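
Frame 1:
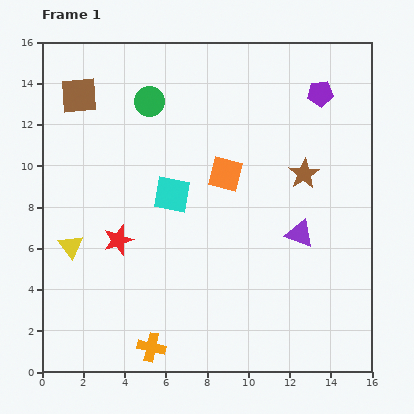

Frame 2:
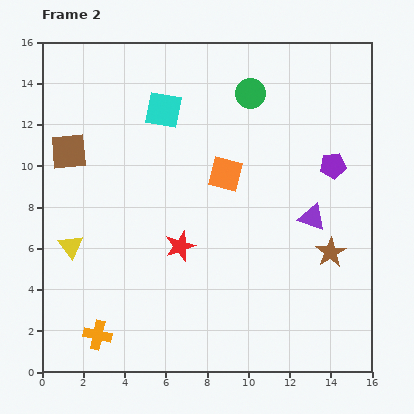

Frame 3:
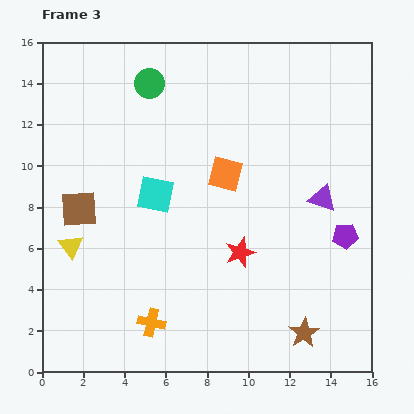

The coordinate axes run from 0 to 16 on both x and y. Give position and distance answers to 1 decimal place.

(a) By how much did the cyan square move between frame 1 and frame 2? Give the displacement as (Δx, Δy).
(-0.4, 4.1)

The cyan square was at (6.3, 8.6) in frame 1 and (5.9, 12.7) in frame 2.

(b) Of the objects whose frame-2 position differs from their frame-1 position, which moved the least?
the purple triangle

(moved 1.0)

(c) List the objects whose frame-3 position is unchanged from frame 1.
the orange square, the yellow triangle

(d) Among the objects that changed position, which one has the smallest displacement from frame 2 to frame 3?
the purple triangle

(moved 1.0)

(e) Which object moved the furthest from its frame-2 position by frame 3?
the green circle

(moved 4.9; next 4.1)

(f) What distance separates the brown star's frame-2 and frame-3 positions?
4.1

The brown star moved from (14.0, 5.8) to (12.7, 1.9), a distance of √(1.3² + 3.9²) ≈ 4.1.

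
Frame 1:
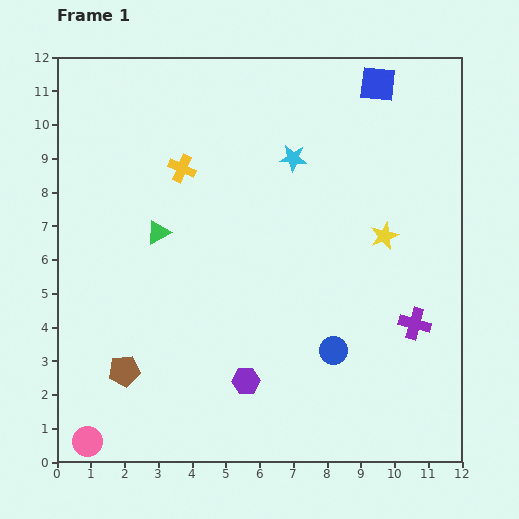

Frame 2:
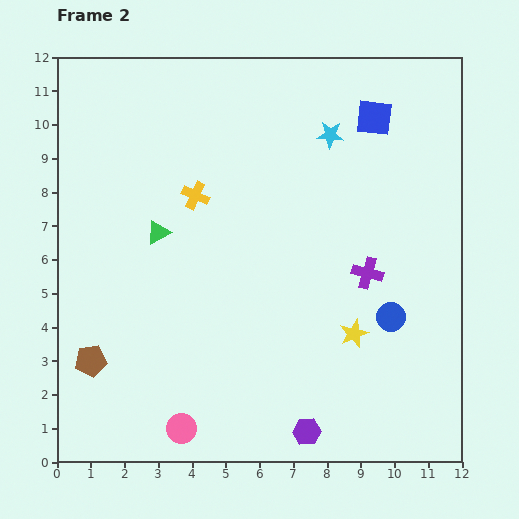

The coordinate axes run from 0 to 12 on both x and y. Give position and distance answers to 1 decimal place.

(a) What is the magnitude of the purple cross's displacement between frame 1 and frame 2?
2.1

The purple cross moved from (10.6, 4.1) to (9.2, 5.6), a distance of √(1.4² + 1.5²) ≈ 2.1.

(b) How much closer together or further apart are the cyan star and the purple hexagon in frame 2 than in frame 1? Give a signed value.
+2.1

Distance in frame 1: 6.7. Distance in frame 2: 8.8.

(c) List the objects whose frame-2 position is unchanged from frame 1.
the green triangle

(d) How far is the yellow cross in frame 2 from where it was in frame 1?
0.9

The yellow cross moved from (3.7, 8.7) to (4.1, 7.9), a distance of √(0.4² + 0.8²) ≈ 0.9.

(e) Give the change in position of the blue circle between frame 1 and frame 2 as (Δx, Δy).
(1.7, 1.0)

The blue circle was at (8.2, 3.3) in frame 1 and (9.9, 4.3) in frame 2.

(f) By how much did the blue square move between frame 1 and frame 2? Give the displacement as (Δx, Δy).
(-0.1, -1.0)

The blue square was at (9.5, 11.2) in frame 1 and (9.4, 10.2) in frame 2.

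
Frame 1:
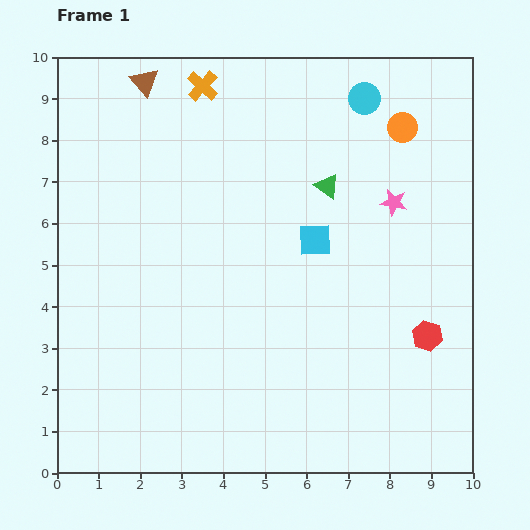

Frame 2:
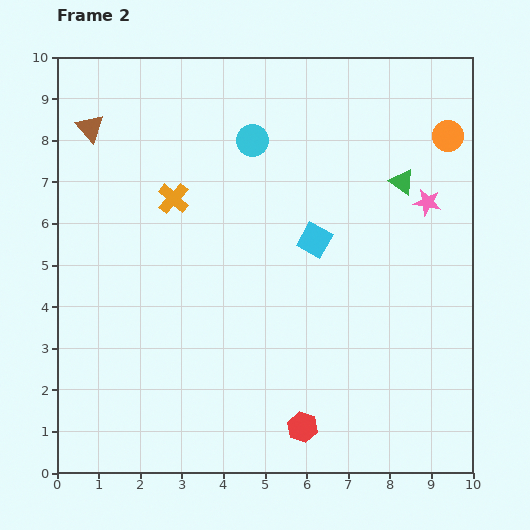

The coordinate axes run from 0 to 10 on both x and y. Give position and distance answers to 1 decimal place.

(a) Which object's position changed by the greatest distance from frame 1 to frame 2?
the red hexagon

(moved 3.7; next 2.9)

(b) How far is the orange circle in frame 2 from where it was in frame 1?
1.1

The orange circle moved from (8.3, 8.3) to (9.4, 8.1), a distance of √(1.1² + 0.2²) ≈ 1.1.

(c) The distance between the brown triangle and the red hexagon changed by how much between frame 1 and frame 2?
-0.3

Distance in frame 1: 9.1. Distance in frame 2: 8.8.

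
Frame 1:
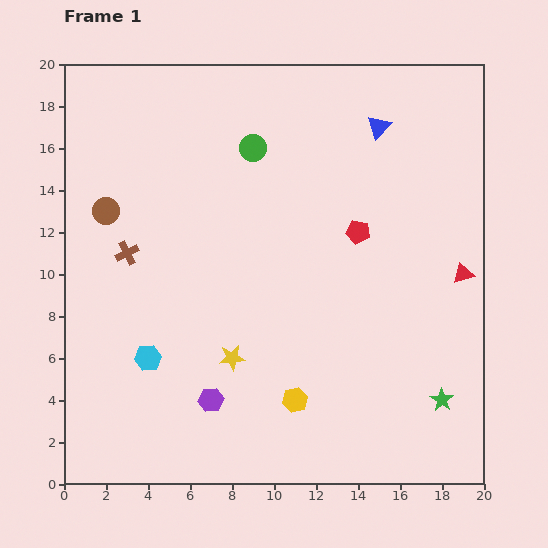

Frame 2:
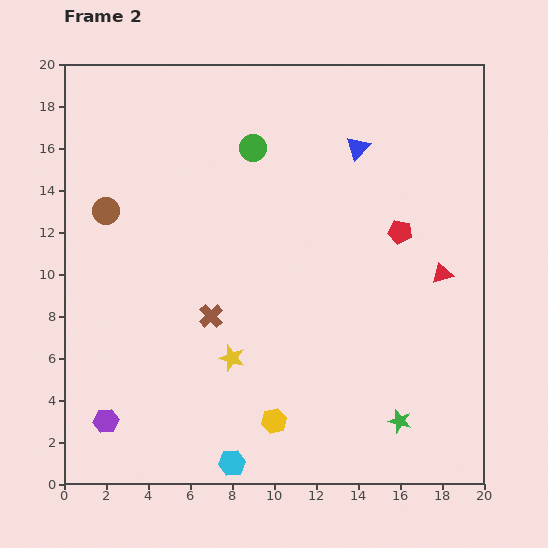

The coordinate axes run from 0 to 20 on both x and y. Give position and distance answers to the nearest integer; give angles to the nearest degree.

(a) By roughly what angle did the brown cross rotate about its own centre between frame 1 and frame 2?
18° counter-clockwise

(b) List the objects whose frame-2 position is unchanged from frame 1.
the yellow star, the brown circle, the green circle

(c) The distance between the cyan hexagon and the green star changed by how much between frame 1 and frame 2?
-6

Distance in frame 1: 14. Distance in frame 2: 8.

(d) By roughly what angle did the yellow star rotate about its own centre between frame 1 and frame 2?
23° clockwise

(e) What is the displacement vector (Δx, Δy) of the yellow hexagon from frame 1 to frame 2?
(-1, -1)

The yellow hexagon was at (11, 4) in frame 1 and (10, 3) in frame 2.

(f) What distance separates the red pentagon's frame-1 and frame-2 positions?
2

The red pentagon moved from (14, 12) to (16, 12), a distance of √(2² + 0²) ≈ 2.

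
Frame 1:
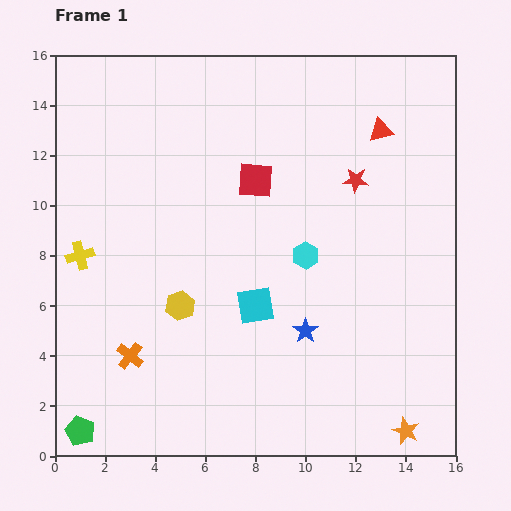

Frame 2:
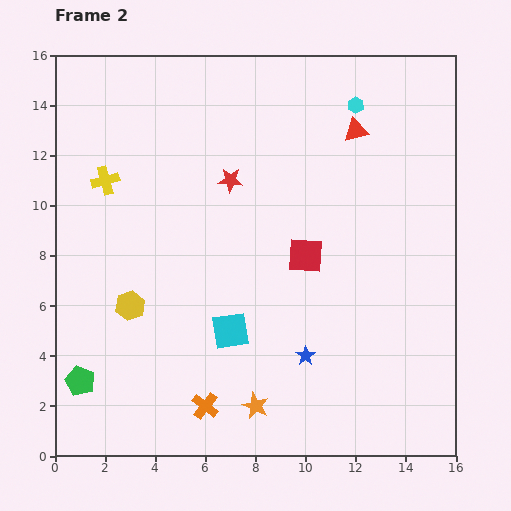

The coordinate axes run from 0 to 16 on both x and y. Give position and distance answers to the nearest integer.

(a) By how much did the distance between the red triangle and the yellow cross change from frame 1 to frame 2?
-3

Distance in frame 1: 13. Distance in frame 2: 10.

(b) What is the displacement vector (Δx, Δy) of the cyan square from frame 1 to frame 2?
(-1, -1)

The cyan square was at (8, 6) in frame 1 and (7, 5) in frame 2.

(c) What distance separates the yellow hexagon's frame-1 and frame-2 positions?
2

The yellow hexagon moved from (5, 6) to (3, 6), a distance of √(2² + 0²) ≈ 2.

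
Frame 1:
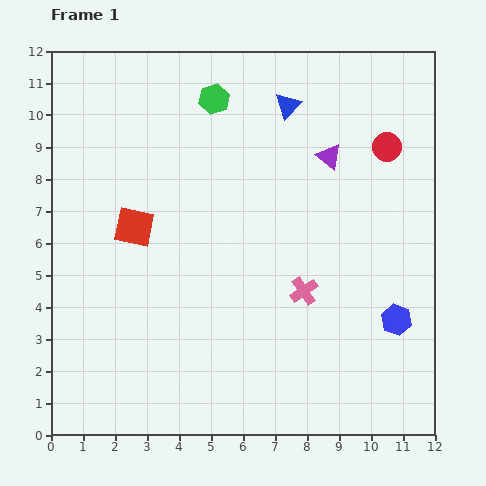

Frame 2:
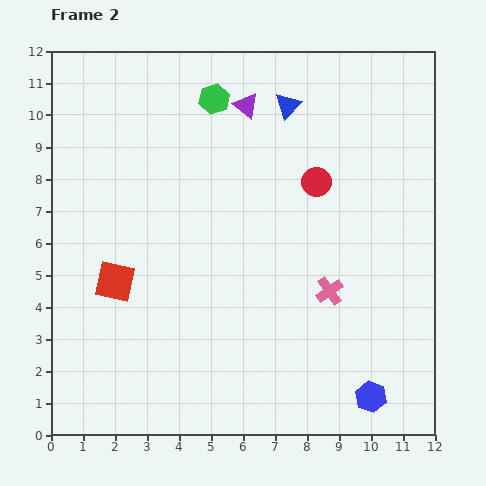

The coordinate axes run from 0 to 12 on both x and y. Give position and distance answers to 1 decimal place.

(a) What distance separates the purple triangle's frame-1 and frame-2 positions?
3.1

The purple triangle moved from (8.7, 8.7) to (6.1, 10.3), a distance of √(2.6² + 1.6²) ≈ 3.1.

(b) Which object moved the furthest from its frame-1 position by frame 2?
the purple triangle

(moved 3.1; next 2.5)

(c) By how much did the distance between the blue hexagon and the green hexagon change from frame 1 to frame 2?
+1.6

Distance in frame 1: 8.9. Distance in frame 2: 10.5.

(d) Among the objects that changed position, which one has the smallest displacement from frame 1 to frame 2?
the pink cross

(moved 0.8)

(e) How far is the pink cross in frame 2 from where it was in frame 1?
0.8

The pink cross moved from (7.9, 4.5) to (8.7, 4.5), a distance of √(0.8² + 0.0²) ≈ 0.8.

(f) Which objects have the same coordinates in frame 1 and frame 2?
the green hexagon, the blue triangle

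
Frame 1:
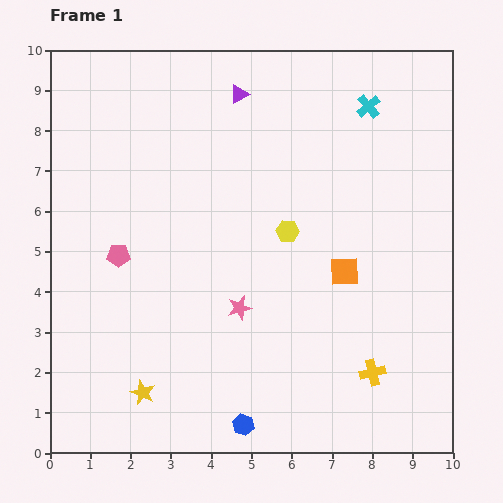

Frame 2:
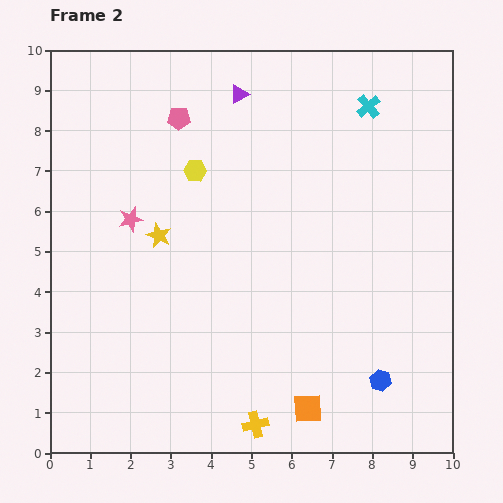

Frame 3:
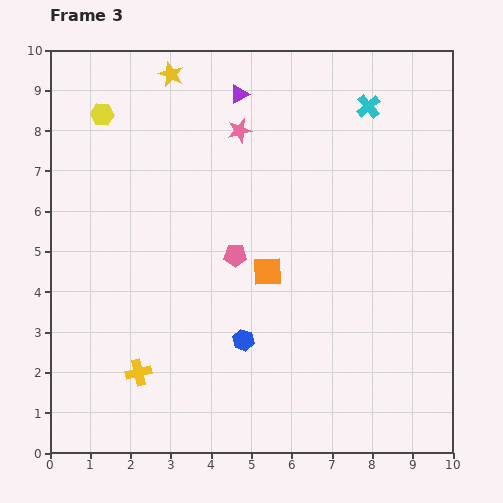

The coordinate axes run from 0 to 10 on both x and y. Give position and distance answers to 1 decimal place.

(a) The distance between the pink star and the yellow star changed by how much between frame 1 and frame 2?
-2.4

Distance in frame 1: 3.2. Distance in frame 2: 0.8.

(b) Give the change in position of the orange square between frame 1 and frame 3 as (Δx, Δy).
(-1.9, 0.0)

The orange square was at (7.3, 4.5) in frame 1 and (5.4, 4.5) in frame 3.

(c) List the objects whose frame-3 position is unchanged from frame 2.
the cyan cross, the purple triangle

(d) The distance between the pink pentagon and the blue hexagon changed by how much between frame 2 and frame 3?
-6.1

Distance in frame 2: 8.2. Distance in frame 3: 2.1.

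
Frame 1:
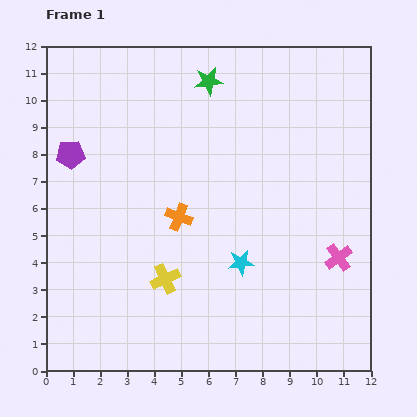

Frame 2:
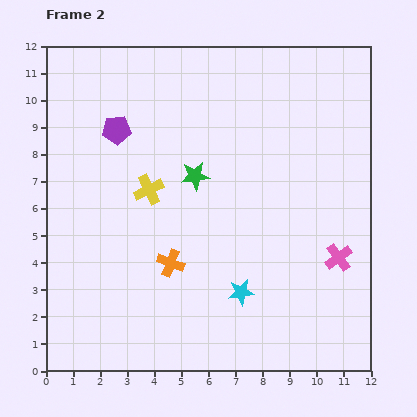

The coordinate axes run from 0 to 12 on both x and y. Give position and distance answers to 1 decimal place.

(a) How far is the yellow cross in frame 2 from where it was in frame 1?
3.4

The yellow cross moved from (4.4, 3.4) to (3.8, 6.7), a distance of √(0.6² + 3.3²) ≈ 3.4.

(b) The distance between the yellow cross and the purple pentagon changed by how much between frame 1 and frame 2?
-3.3

Distance in frame 1: 5.8. Distance in frame 2: 2.5.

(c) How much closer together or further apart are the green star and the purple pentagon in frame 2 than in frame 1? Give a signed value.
-2.4

Distance in frame 1: 5.8. Distance in frame 2: 3.4.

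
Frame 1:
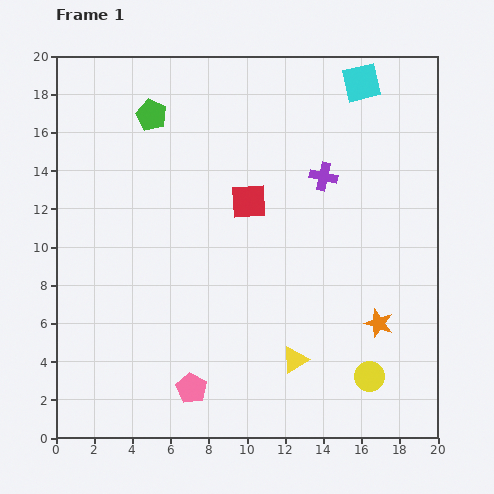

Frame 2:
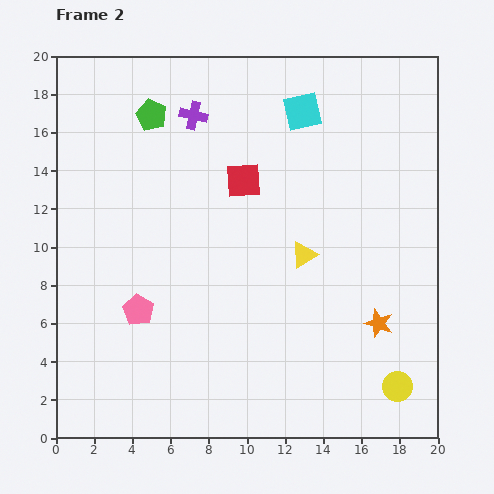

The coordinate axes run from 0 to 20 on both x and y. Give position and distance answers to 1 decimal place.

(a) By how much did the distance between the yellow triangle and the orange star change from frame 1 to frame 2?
+0.5

Distance in frame 1: 4.8. Distance in frame 2: 5.3.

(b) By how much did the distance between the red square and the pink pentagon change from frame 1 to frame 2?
-1.5

Distance in frame 1: 10.2. Distance in frame 2: 8.7.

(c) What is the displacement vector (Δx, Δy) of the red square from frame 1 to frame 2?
(-0.3, 1.1)

The red square was at (10.1, 12.4) in frame 1 and (9.8, 13.5) in frame 2.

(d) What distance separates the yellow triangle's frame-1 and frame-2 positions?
5.5

The yellow triangle moved from (12.5, 4.1) to (13.0, 9.6), a distance of √(0.5² + 5.5²) ≈ 5.5.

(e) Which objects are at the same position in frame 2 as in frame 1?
the green pentagon, the orange star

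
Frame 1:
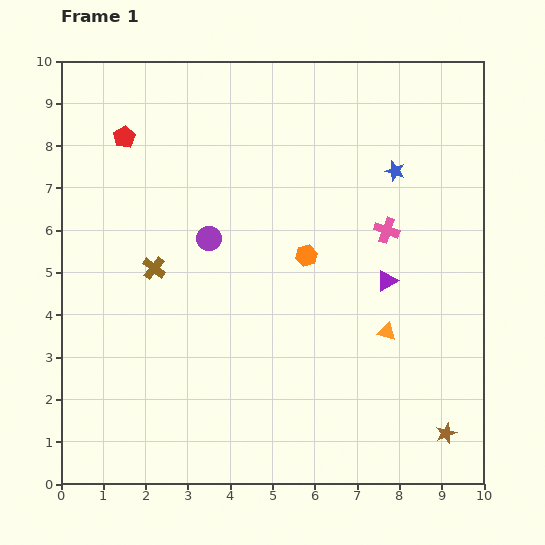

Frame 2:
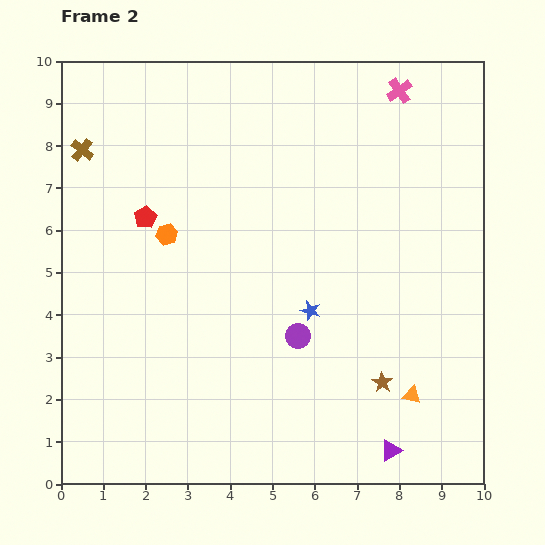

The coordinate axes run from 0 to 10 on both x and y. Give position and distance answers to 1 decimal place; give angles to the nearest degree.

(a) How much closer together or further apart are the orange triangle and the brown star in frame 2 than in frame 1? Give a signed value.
-2.0

Distance in frame 1: 2.8. Distance in frame 2: 0.8.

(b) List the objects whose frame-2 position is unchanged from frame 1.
none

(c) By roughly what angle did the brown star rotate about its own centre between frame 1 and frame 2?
18° counter-clockwise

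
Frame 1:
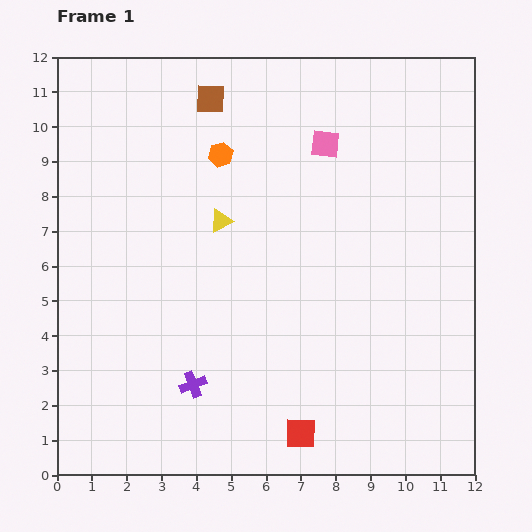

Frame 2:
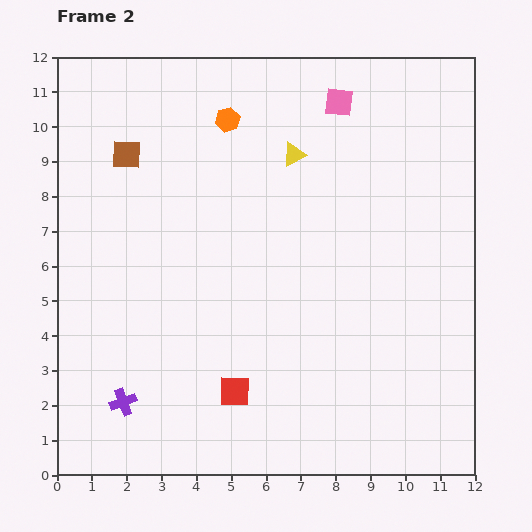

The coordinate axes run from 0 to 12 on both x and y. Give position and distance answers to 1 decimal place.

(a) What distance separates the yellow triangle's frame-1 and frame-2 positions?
2.8

The yellow triangle moved from (4.7, 7.3) to (6.8, 9.2), a distance of √(2.1² + 1.9²) ≈ 2.8.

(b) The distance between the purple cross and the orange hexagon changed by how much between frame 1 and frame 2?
+2.0

Distance in frame 1: 6.6. Distance in frame 2: 8.6.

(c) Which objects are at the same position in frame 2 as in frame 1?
none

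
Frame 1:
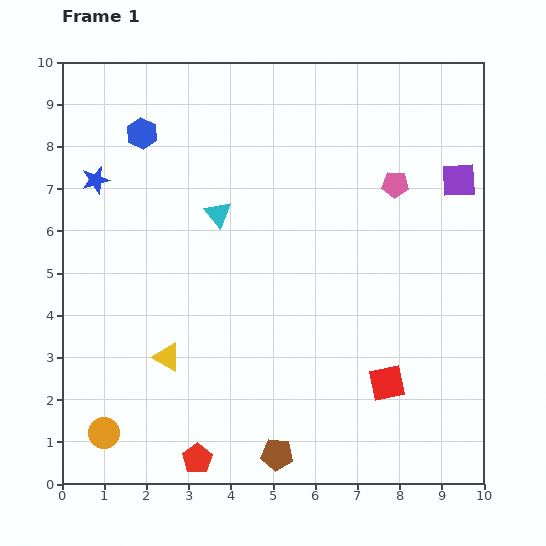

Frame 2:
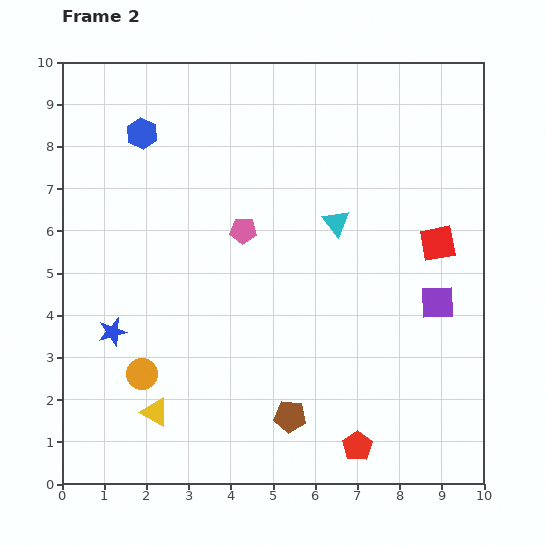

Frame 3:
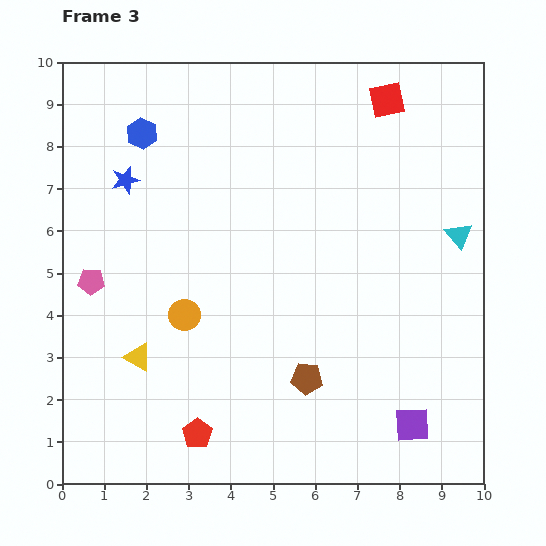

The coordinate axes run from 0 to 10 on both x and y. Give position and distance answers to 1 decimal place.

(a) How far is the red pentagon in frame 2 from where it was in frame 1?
3.8

The red pentagon moved from (3.2, 0.6) to (7.0, 0.9), a distance of √(3.8² + 0.3²) ≈ 3.8.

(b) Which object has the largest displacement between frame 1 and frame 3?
the pink pentagon

(moved 7.6; next 6.7)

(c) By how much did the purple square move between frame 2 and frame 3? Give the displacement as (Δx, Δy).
(-0.6, -2.9)

The purple square was at (8.9, 4.3) in frame 2 and (8.3, 1.4) in frame 3.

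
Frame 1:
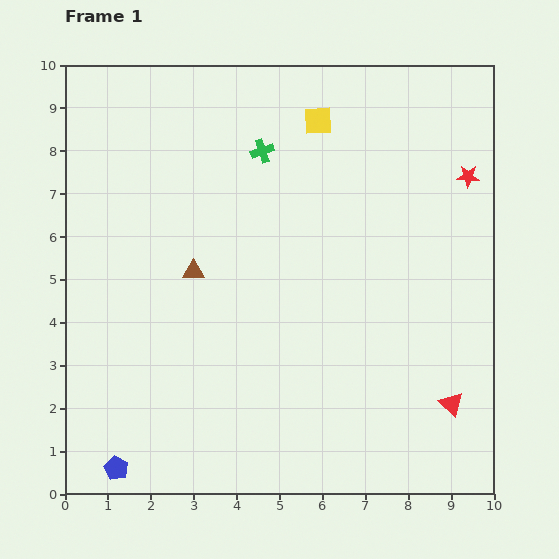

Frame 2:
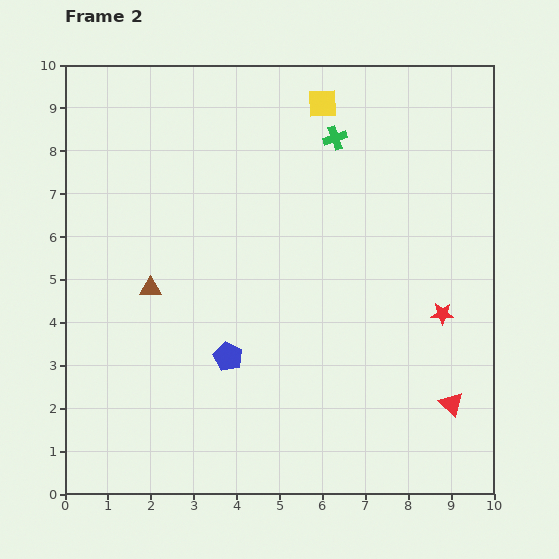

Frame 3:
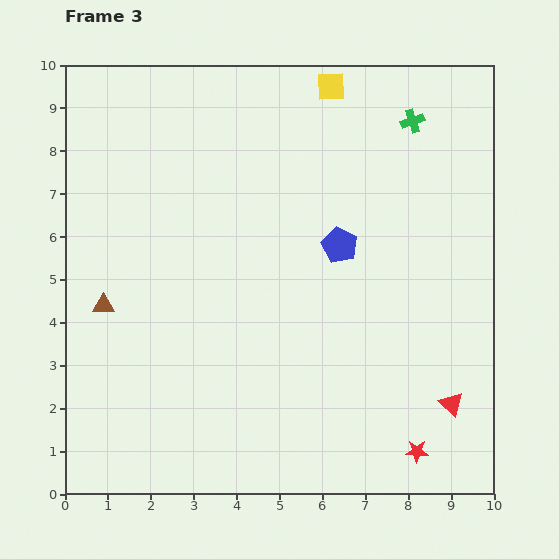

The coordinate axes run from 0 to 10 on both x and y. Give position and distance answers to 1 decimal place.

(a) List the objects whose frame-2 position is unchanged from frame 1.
the red triangle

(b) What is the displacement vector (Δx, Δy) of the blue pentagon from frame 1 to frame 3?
(5.2, 5.2)

The blue pentagon was at (1.2, 0.6) in frame 1 and (6.4, 5.8) in frame 3.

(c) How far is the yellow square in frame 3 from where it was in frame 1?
0.9

The yellow square moved from (5.9, 8.7) to (6.2, 9.5), a distance of √(0.3² + 0.8²) ≈ 0.9.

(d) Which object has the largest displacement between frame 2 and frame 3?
the blue pentagon

(moved 3.7; next 3.3)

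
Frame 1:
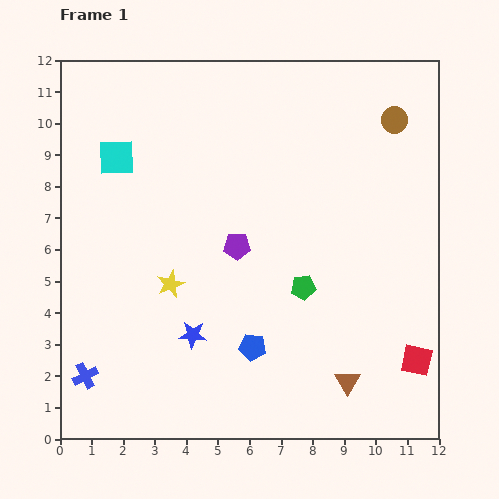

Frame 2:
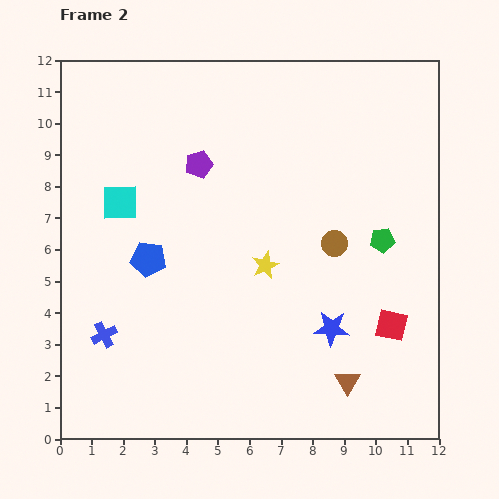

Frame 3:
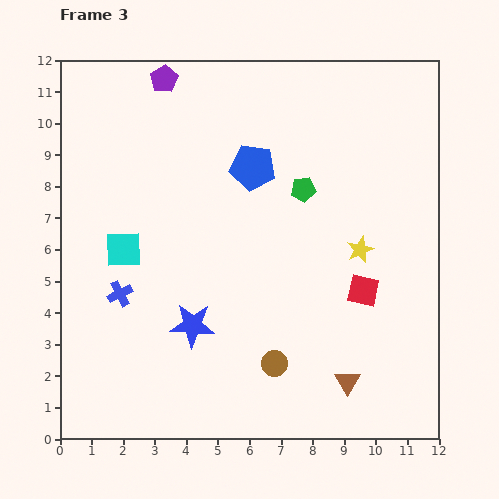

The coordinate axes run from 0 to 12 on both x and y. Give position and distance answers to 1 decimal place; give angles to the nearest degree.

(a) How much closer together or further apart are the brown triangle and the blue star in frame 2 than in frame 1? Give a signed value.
-3.3

Distance in frame 1: 5.1. Distance in frame 2: 1.8.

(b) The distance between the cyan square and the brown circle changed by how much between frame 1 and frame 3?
-2.9

Distance in frame 1: 8.9. Distance in frame 3: 6.0.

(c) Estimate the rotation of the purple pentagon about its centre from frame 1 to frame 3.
30° counter-clockwise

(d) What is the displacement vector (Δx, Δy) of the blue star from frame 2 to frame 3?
(-4.4, 0.1)

The blue star was at (8.6, 3.5) in frame 2 and (4.2, 3.6) in frame 3.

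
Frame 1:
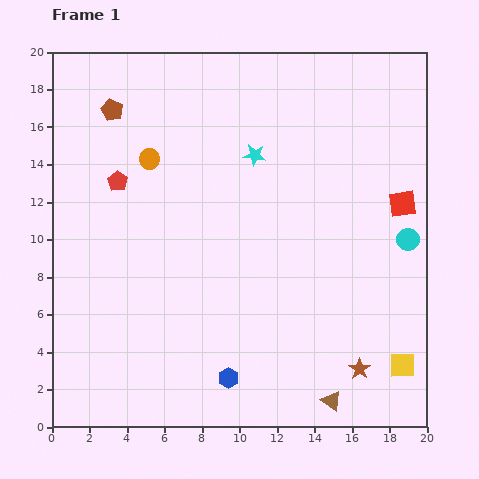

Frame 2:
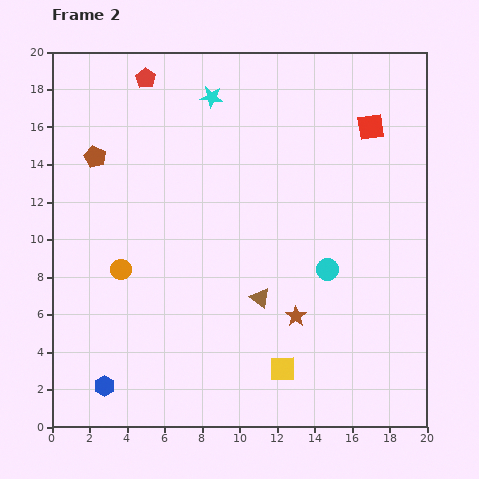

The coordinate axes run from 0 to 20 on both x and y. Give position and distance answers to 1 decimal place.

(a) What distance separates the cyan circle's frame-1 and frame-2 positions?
4.6

The cyan circle moved from (19.0, 10.0) to (14.7, 8.4), a distance of √(4.3² + 1.6²) ≈ 4.6.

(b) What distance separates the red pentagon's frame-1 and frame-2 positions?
5.7

The red pentagon moved from (3.5, 13.1) to (5.0, 18.6), a distance of √(1.5² + 5.5²) ≈ 5.7.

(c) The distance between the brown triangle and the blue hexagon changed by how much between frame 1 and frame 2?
+3.9

Distance in frame 1: 5.6. Distance in frame 2: 9.5.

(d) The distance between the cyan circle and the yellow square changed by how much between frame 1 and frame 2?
-0.9

Distance in frame 1: 6.7. Distance in frame 2: 5.8.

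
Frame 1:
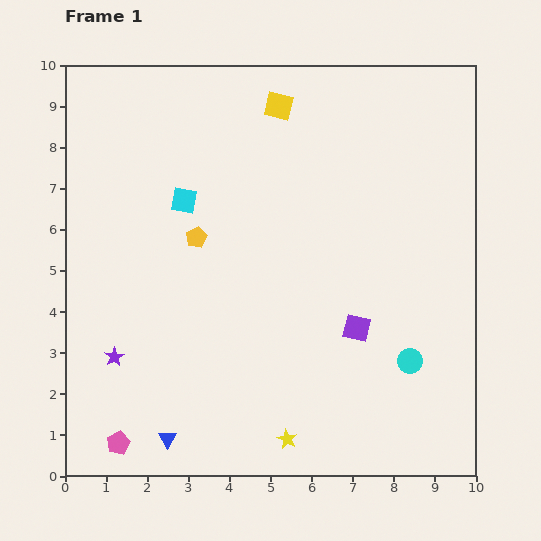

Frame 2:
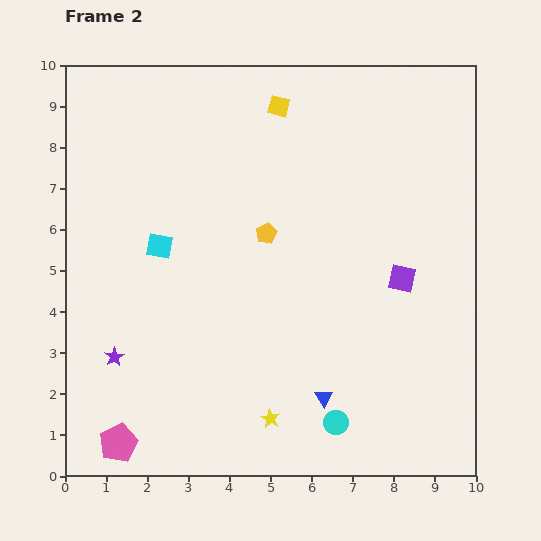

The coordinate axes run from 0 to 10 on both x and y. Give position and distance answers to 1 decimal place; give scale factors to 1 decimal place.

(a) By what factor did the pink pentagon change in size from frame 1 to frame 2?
1.6×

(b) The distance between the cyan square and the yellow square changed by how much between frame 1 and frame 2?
+1.2

Distance in frame 1: 3.3. Distance in frame 2: 4.5.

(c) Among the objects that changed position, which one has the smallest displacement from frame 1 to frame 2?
the yellow star

(moved 0.6)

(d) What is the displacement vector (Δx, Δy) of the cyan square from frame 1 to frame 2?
(-0.6, -1.1)

The cyan square was at (2.9, 6.7) in frame 1 and (2.3, 5.6) in frame 2.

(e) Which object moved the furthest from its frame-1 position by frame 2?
the blue triangle

(moved 3.9; next 2.3)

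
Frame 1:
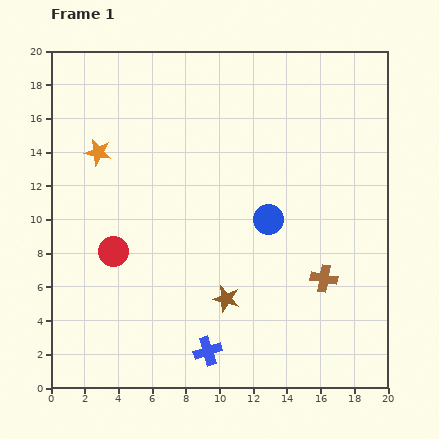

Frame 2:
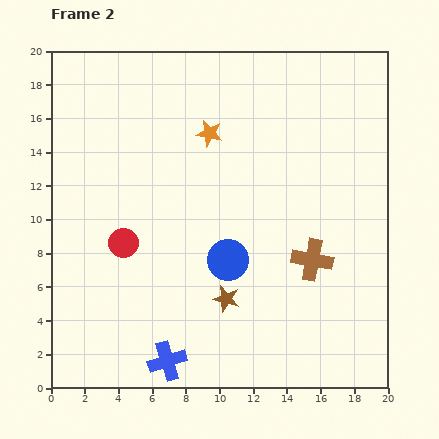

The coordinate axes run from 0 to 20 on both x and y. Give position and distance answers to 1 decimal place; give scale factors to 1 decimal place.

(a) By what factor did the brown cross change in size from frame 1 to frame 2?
1.5×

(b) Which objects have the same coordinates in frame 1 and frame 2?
the brown star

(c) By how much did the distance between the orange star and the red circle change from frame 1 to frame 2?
+2.3

Distance in frame 1: 6.0. Distance in frame 2: 8.3.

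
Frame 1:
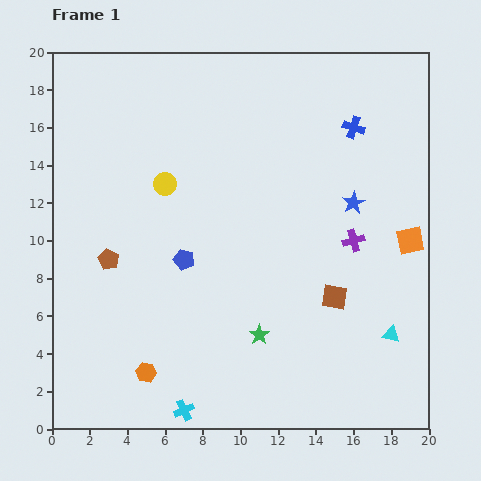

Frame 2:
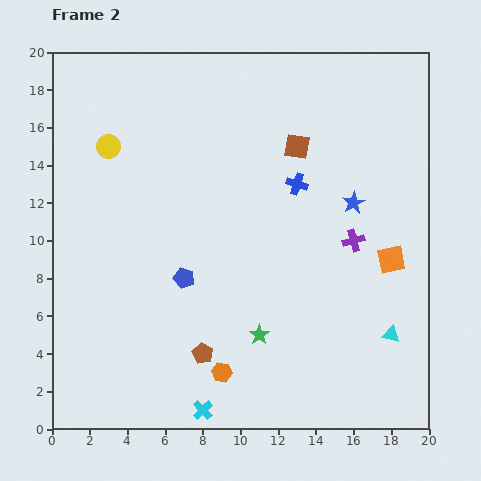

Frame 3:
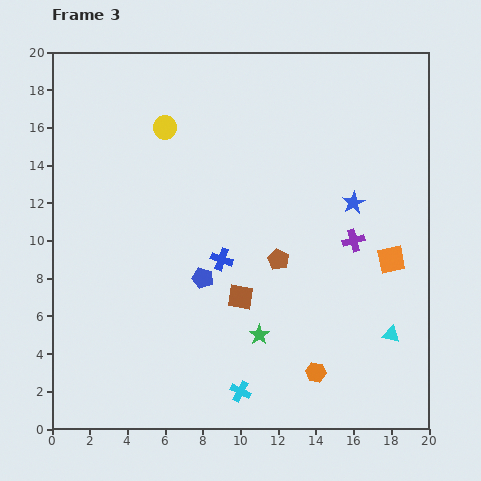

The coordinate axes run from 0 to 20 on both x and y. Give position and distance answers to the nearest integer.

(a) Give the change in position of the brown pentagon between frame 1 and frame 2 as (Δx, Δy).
(5, -5)

The brown pentagon was at (3, 9) in frame 1 and (8, 4) in frame 2.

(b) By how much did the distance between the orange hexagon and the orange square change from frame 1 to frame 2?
-5

Distance in frame 1: 16. Distance in frame 2: 11.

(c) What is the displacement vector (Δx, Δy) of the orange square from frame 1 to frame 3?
(-1, -1)

The orange square was at (19, 10) in frame 1 and (18, 9) in frame 3.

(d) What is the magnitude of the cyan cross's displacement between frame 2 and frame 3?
2

The cyan cross moved from (8, 1) to (10, 2), a distance of √(2² + 1²) ≈ 2.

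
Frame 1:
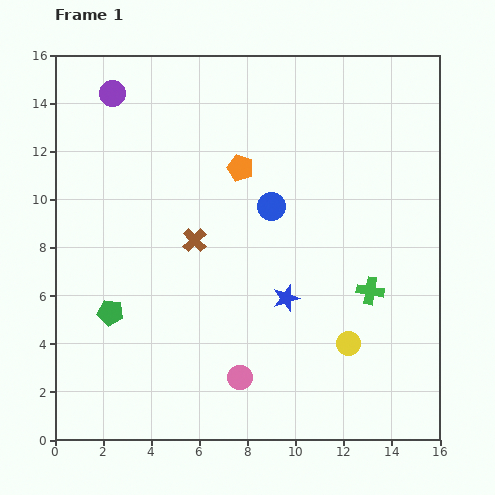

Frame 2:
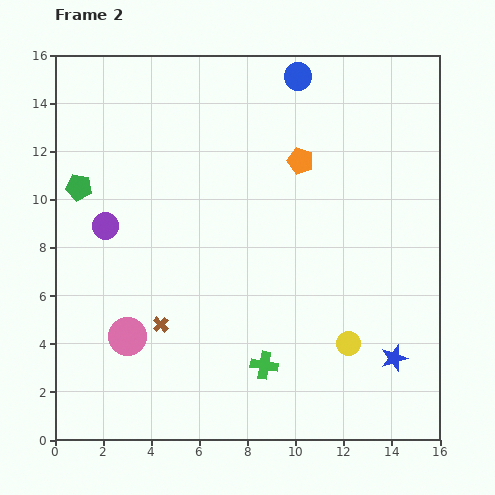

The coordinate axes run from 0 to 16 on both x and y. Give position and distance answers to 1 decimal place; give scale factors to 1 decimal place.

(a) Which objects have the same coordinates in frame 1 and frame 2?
the yellow circle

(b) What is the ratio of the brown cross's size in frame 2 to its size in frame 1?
0.7×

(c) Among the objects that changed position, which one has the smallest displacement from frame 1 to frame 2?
the orange pentagon

(moved 2.5)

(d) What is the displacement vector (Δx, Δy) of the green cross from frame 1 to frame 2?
(-4.4, -3.1)

The green cross was at (13.1, 6.2) in frame 1 and (8.7, 3.1) in frame 2.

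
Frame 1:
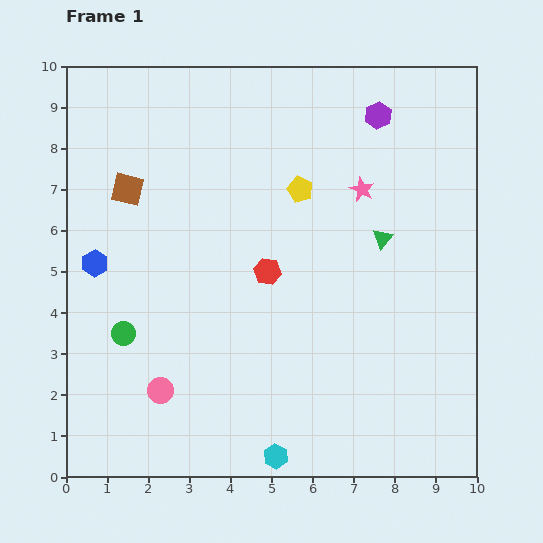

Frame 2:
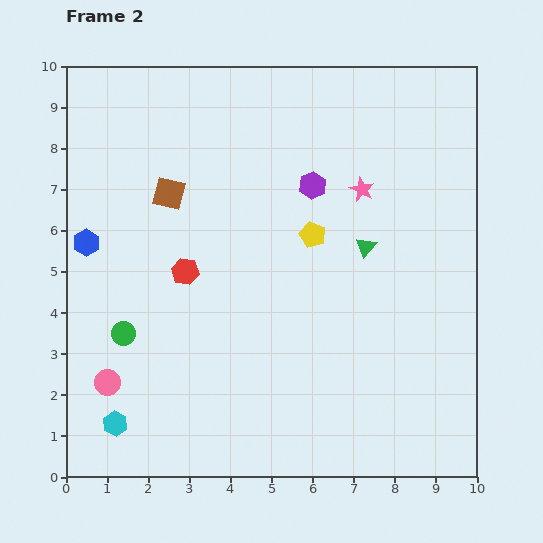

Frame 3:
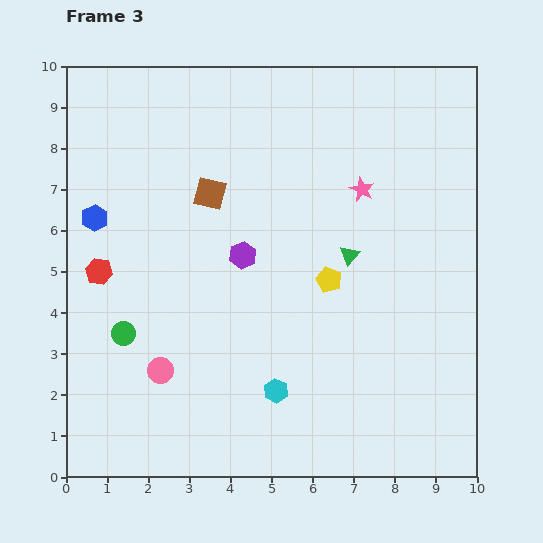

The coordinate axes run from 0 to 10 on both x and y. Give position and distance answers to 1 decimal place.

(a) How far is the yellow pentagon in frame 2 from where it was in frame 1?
1.1

The yellow pentagon moved from (5.7, 7.0) to (6.0, 5.9), a distance of √(0.3² + 1.1²) ≈ 1.1.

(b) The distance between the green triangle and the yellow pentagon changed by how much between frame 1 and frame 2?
-1.0

Distance in frame 1: 2.3. Distance in frame 2: 1.3.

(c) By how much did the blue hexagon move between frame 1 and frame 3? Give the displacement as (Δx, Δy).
(0.0, 1.1)

The blue hexagon was at (0.7, 5.2) in frame 1 and (0.7, 6.3) in frame 3.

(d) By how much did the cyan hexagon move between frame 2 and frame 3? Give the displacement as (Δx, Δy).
(3.9, 0.8)

The cyan hexagon was at (1.2, 1.3) in frame 2 and (5.1, 2.1) in frame 3.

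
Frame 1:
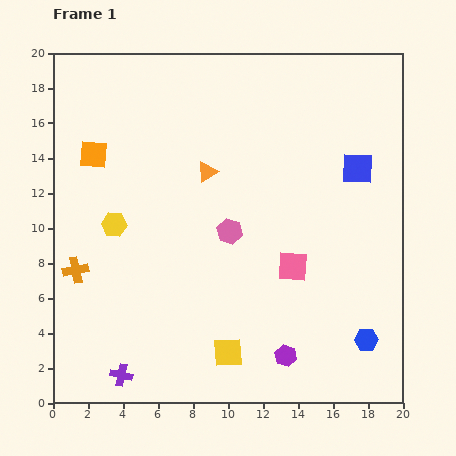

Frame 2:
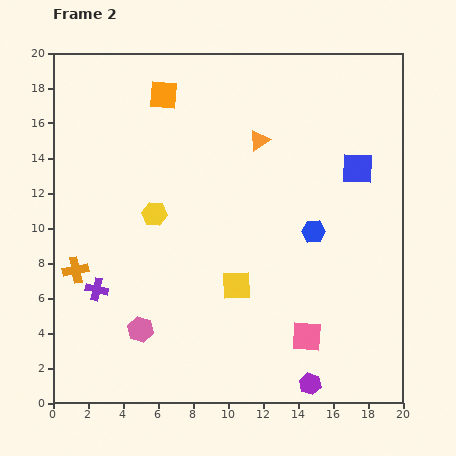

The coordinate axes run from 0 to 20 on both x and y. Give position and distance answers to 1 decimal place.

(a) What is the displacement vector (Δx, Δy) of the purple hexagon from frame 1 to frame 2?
(1.4, -1.6)

The purple hexagon was at (13.3, 2.7) in frame 1 and (14.7, 1.1) in frame 2.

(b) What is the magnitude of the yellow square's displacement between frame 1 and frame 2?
3.8

The yellow square moved from (10.0, 2.9) to (10.5, 6.7), a distance of √(0.5² + 3.8²) ≈ 3.8.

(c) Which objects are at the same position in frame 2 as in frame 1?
the orange cross, the blue square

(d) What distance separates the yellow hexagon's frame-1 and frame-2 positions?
2.4

The yellow hexagon moved from (3.5, 10.2) to (5.8, 10.8), a distance of √(2.3² + 0.6²) ≈ 2.4.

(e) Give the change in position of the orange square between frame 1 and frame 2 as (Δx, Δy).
(4.0, 3.4)

The orange square was at (2.3, 14.2) in frame 1 and (6.3, 17.6) in frame 2.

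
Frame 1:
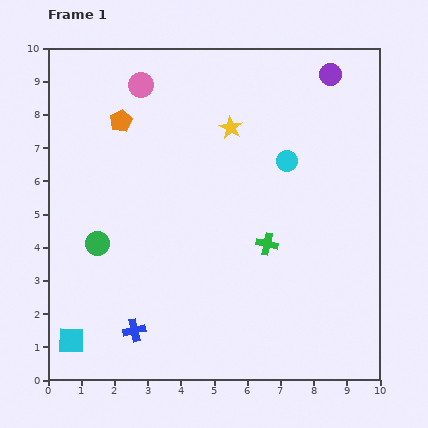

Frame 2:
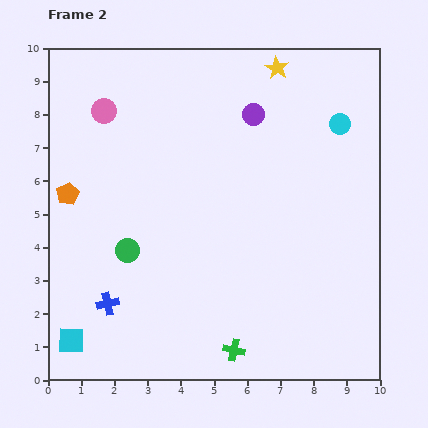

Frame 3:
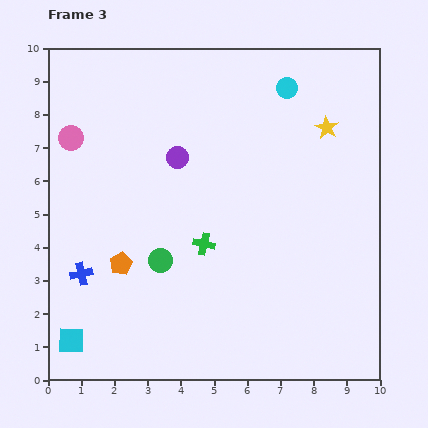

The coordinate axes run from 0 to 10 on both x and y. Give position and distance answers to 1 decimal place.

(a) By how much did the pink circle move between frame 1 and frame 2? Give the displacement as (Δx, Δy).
(-1.1, -0.8)

The pink circle was at (2.8, 8.9) in frame 1 and (1.7, 8.1) in frame 2.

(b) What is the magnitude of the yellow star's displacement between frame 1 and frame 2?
2.3

The yellow star moved from (5.5, 7.6) to (6.9, 9.4), a distance of √(1.4² + 1.8²) ≈ 2.3.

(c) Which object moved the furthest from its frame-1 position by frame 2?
the green cross

(moved 3.4; next 2.7)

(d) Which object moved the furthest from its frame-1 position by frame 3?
the purple circle

(moved 5.2; next 4.3)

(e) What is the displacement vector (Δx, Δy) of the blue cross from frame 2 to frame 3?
(-0.8, 0.9)

The blue cross was at (1.8, 2.3) in frame 2 and (1.0, 3.2) in frame 3.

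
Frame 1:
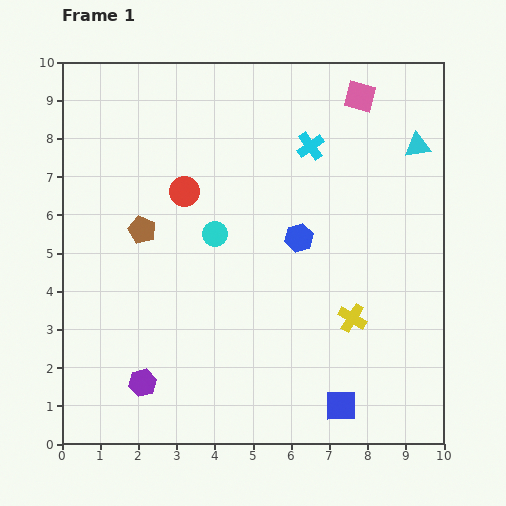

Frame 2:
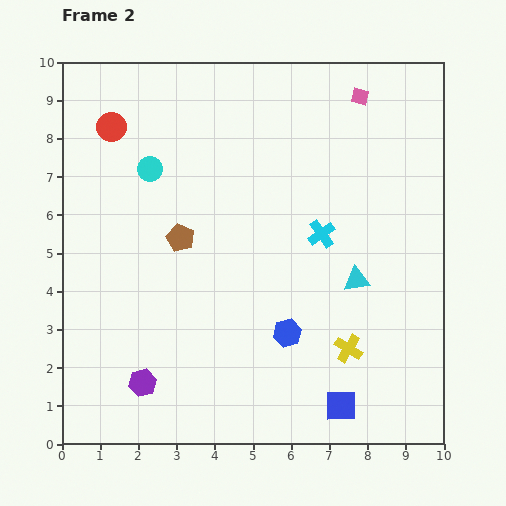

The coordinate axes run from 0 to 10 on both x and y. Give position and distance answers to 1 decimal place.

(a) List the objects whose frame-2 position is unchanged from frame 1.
the purple hexagon, the pink square, the blue square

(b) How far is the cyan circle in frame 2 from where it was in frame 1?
2.4

The cyan circle moved from (4.0, 5.5) to (2.3, 7.2), a distance of √(1.7² + 1.7²) ≈ 2.4.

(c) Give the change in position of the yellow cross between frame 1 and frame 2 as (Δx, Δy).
(-0.1, -0.8)

The yellow cross was at (7.6, 3.3) in frame 1 and (7.5, 2.5) in frame 2.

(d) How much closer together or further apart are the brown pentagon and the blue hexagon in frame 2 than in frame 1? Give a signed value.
-0.3

Distance in frame 1: 4.1. Distance in frame 2: 3.8.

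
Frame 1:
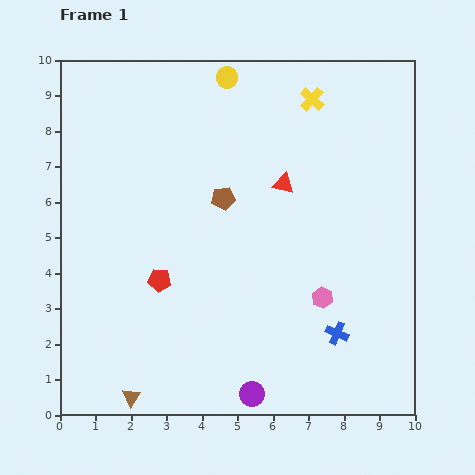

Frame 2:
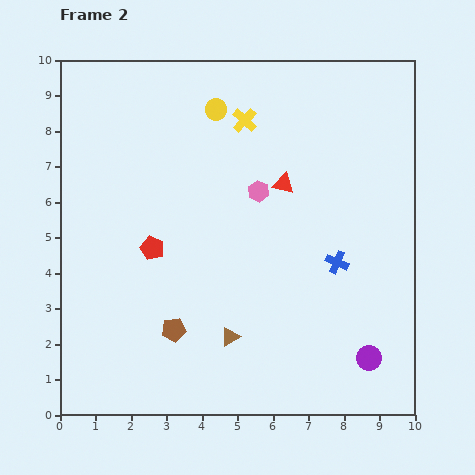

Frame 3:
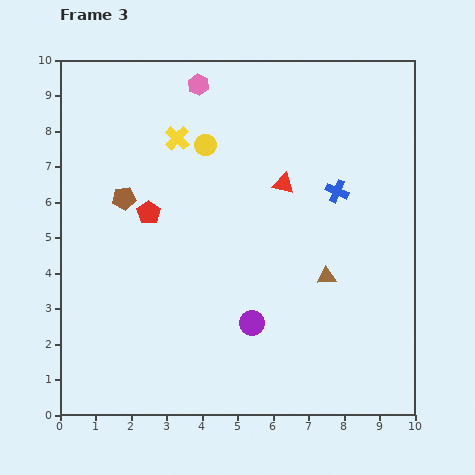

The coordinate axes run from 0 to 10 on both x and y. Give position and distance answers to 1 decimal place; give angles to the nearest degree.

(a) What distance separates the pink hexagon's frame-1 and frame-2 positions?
3.5

The pink hexagon moved from (7.4, 3.3) to (5.6, 6.3), a distance of √(1.8² + 3.0²) ≈ 3.5.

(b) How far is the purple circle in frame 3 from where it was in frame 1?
2.0

The purple circle moved from (5.4, 0.6) to (5.4, 2.6), a distance of √(0.0² + 2.0²) ≈ 2.0.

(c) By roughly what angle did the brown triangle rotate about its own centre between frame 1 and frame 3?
49° clockwise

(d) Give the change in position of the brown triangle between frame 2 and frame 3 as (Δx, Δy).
(2.7, 1.7)

The brown triangle was at (4.8, 2.2) in frame 2 and (7.5, 3.9) in frame 3.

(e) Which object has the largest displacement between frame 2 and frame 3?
the brown pentagon

(moved 4.0; next 3.4)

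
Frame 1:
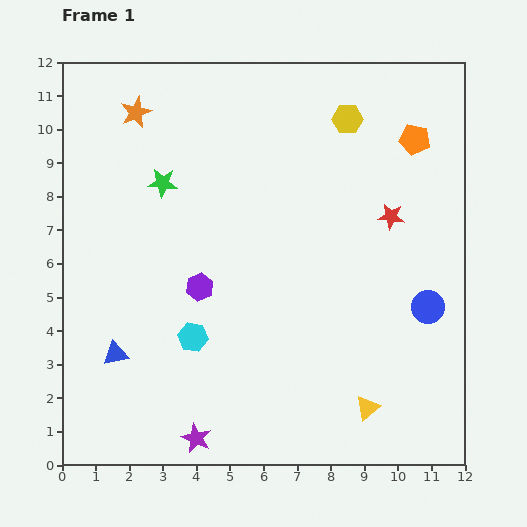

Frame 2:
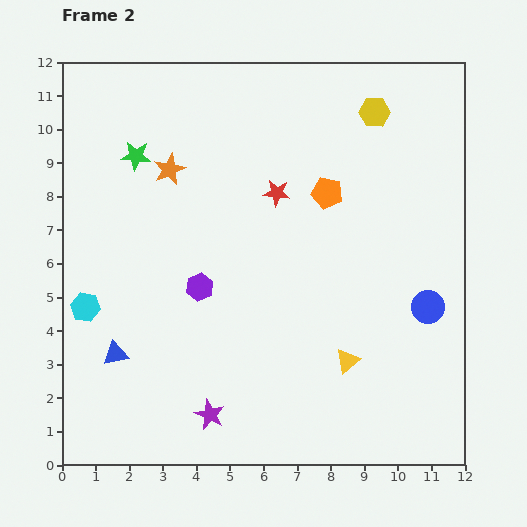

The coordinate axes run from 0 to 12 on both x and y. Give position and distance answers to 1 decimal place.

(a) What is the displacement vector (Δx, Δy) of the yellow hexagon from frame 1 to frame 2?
(0.8, 0.2)

The yellow hexagon was at (8.5, 10.3) in frame 1 and (9.3, 10.5) in frame 2.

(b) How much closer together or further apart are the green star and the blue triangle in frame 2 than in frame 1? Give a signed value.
+0.6

Distance in frame 1: 5.3. Distance in frame 2: 5.9.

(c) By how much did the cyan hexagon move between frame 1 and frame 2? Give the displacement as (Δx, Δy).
(-3.2, 0.9)

The cyan hexagon was at (3.9, 3.8) in frame 1 and (0.7, 4.7) in frame 2.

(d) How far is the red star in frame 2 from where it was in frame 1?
3.5

The red star moved from (9.8, 7.4) to (6.4, 8.1), a distance of √(3.4² + 0.7²) ≈ 3.5.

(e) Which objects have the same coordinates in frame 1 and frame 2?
the blue triangle, the blue circle, the purple hexagon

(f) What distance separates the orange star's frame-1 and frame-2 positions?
2.0

The orange star moved from (2.2, 10.5) to (3.2, 8.8), a distance of √(1.0² + 1.7²) ≈ 2.0.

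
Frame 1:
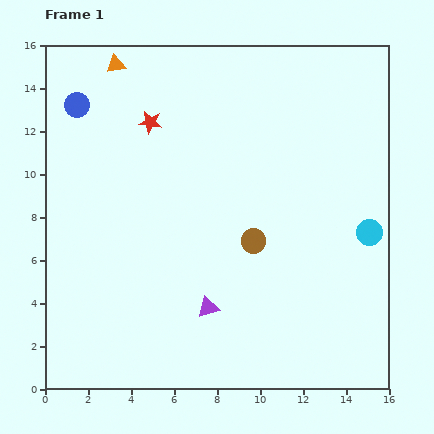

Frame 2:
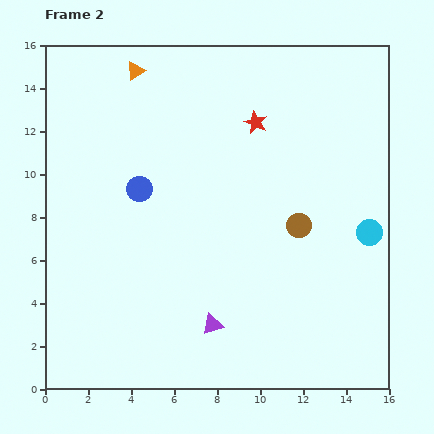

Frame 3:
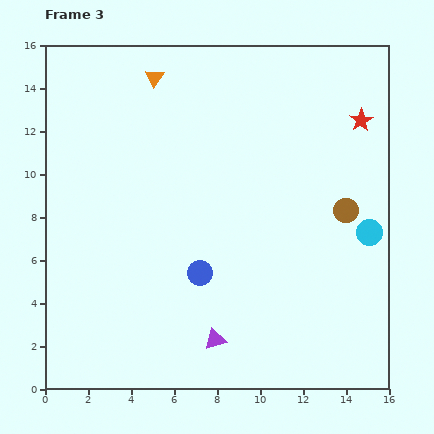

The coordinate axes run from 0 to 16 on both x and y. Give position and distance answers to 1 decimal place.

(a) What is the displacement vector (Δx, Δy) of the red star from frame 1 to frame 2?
(4.9, 0.0)

The red star was at (4.9, 12.4) in frame 1 and (9.8, 12.4) in frame 2.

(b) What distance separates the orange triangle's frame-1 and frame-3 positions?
1.9

The orange triangle moved from (3.3, 15.1) to (5.1, 14.5), a distance of √(1.8² + 0.6²) ≈ 1.9.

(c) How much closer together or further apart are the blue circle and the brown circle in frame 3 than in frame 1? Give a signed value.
-2.9

Distance in frame 1: 10.3. Distance in frame 3: 7.4.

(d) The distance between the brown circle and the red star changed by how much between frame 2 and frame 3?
-0.9

Distance in frame 2: 5.2. Distance in frame 3: 4.3.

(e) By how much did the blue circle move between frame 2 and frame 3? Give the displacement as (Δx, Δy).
(2.8, -3.9)

The blue circle was at (4.4, 9.3) in frame 2 and (7.2, 5.4) in frame 3.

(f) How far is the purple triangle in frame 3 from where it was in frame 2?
0.7

The purple triangle moved from (7.8, 3.0) to (7.9, 2.3), a distance of √(0.1² + 0.7²) ≈ 0.7.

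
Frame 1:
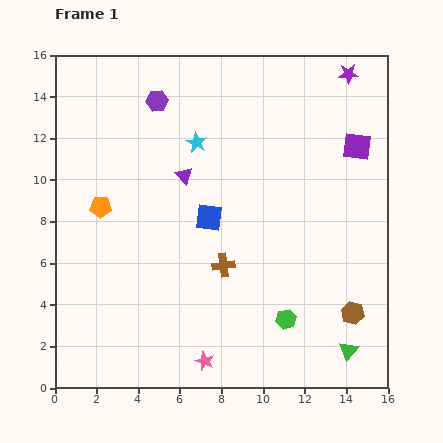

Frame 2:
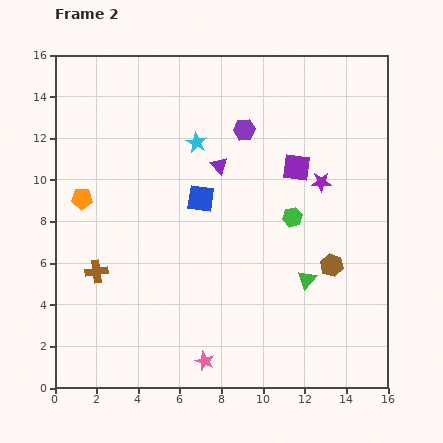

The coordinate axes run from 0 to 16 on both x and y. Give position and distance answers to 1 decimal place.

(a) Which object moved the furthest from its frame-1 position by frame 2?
the brown cross

(moved 6.1; next 5.4)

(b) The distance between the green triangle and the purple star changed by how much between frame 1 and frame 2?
-8.5

Distance in frame 1: 13.3. Distance in frame 2: 4.8.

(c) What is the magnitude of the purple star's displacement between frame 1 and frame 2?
5.4

The purple star moved from (14.1, 15.1) to (12.8, 9.9), a distance of √(1.3² + 5.2²) ≈ 5.4.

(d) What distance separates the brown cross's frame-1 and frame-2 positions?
6.1

The brown cross moved from (8.1, 5.9) to (2.0, 5.6), a distance of √(6.1² + 0.3²) ≈ 6.1.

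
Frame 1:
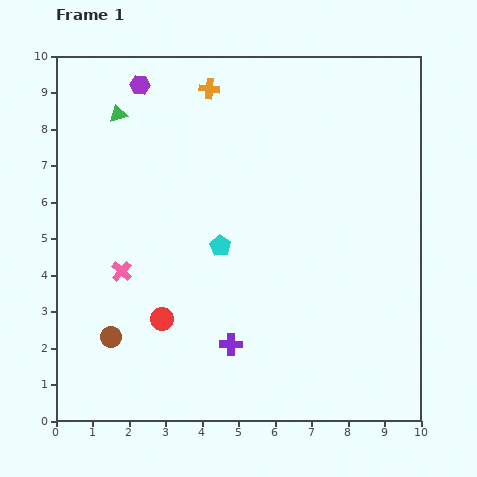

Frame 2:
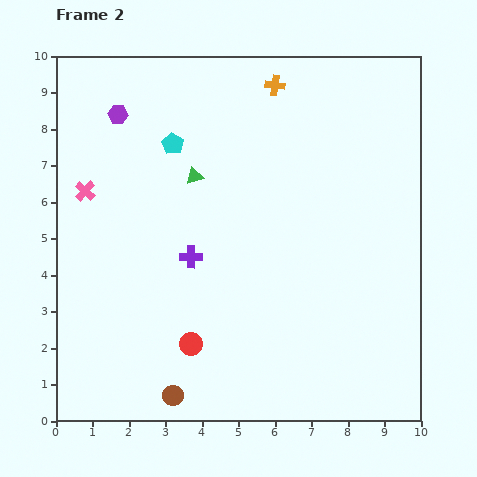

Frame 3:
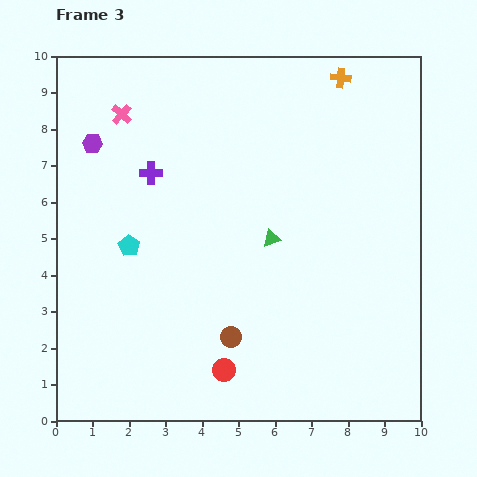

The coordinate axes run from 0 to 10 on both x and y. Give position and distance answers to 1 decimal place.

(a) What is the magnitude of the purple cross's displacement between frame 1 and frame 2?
2.6

The purple cross moved from (4.8, 2.1) to (3.7, 4.5), a distance of √(1.1² + 2.4²) ≈ 2.6.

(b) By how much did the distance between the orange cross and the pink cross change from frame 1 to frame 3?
+0.6

Distance in frame 1: 5.5. Distance in frame 3: 6.1.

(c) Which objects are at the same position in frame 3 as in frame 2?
none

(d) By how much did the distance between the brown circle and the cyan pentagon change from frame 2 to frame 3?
-3.1

Distance in frame 2: 6.9. Distance in frame 3: 3.8.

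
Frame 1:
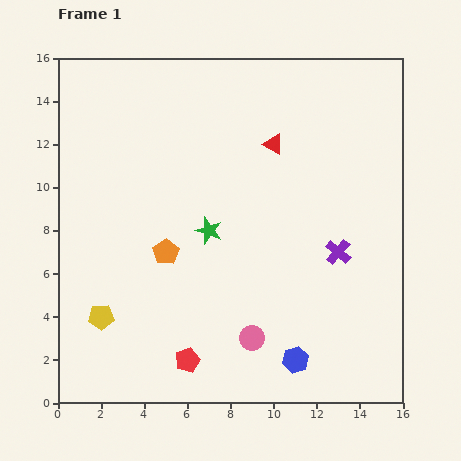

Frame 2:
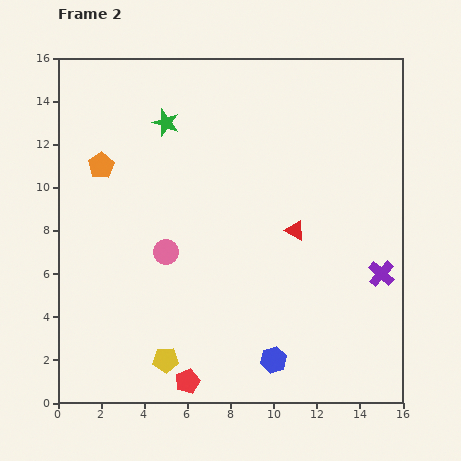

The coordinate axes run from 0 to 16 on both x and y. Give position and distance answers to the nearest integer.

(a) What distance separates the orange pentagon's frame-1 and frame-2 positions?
5

The orange pentagon moved from (5, 7) to (2, 11), a distance of √(3² + 4²) ≈ 5.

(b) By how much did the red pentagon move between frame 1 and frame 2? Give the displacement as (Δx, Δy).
(0, -1)

The red pentagon was at (6, 2) in frame 1 and (6, 1) in frame 2.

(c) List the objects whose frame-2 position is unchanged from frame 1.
none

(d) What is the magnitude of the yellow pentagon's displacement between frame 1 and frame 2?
4

The yellow pentagon moved from (2, 4) to (5, 2), a distance of √(3² + 2²) ≈ 4.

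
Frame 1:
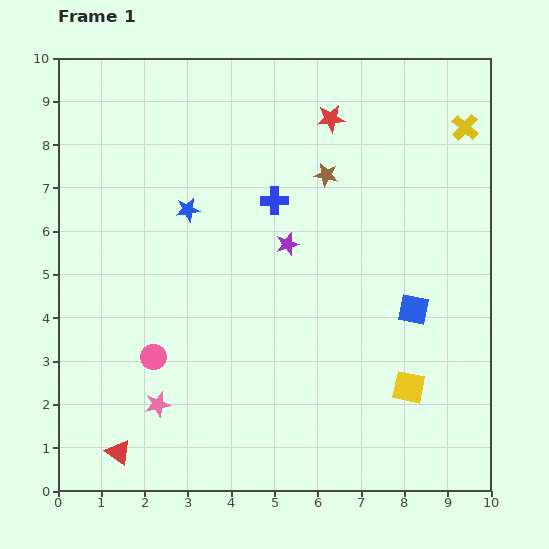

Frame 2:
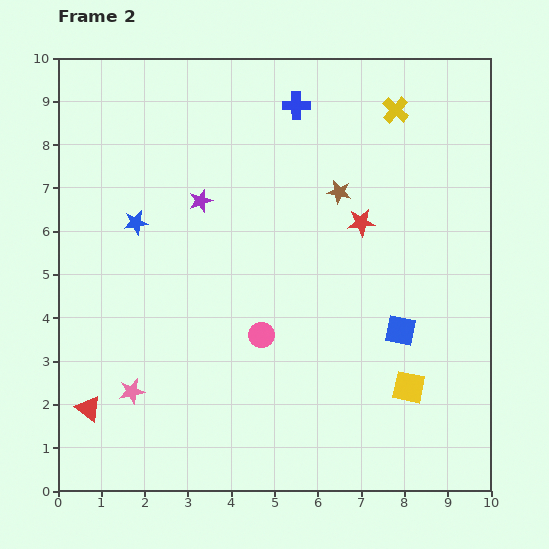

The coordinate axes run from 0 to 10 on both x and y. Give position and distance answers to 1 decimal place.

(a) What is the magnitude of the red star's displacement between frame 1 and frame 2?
2.5

The red star moved from (6.3, 8.6) to (7.0, 6.2), a distance of √(0.7² + 2.4²) ≈ 2.5.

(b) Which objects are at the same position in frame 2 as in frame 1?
the yellow square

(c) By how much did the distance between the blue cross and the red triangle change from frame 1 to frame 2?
+1.7

Distance in frame 1: 6.8. Distance in frame 2: 8.5.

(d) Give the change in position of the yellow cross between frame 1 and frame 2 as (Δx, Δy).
(-1.6, 0.4)

The yellow cross was at (9.4, 8.4) in frame 1 and (7.8, 8.8) in frame 2.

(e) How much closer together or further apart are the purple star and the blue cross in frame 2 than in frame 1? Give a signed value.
+2.1

Distance in frame 1: 1.0. Distance in frame 2: 3.1.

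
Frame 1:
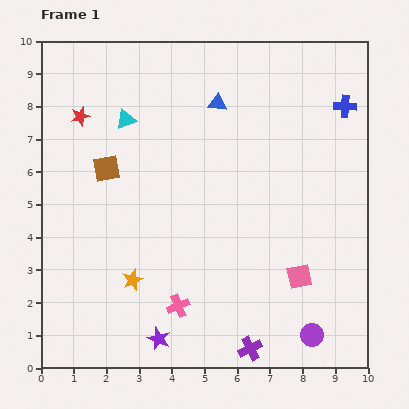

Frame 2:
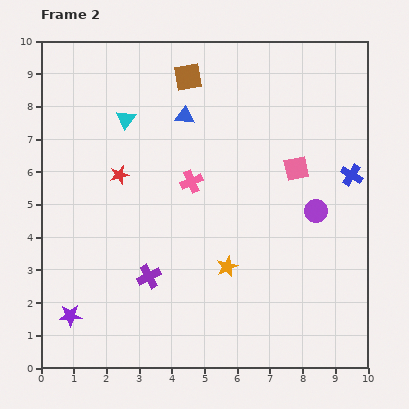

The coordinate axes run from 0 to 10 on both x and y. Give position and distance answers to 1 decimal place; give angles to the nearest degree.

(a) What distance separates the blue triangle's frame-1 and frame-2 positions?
1.1

The blue triangle moved from (5.4, 8.1) to (4.4, 7.7), a distance of √(1.0² + 0.4²) ≈ 1.1.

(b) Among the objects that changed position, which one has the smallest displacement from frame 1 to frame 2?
the blue triangle

(moved 1.1)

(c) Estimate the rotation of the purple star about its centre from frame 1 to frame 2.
24° counter-clockwise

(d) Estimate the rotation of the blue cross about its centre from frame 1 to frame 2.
29° clockwise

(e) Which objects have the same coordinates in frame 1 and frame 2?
the cyan triangle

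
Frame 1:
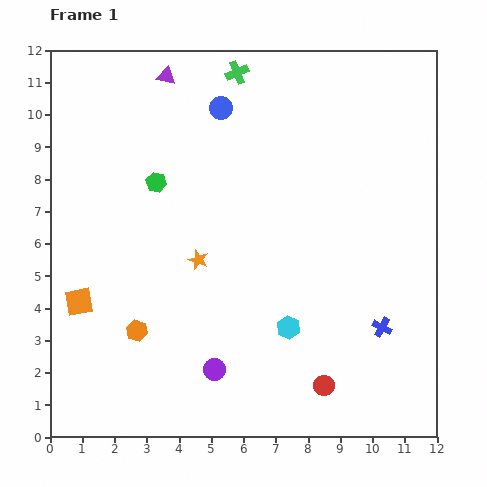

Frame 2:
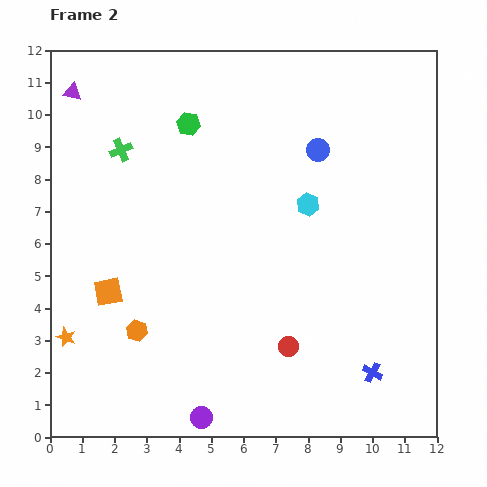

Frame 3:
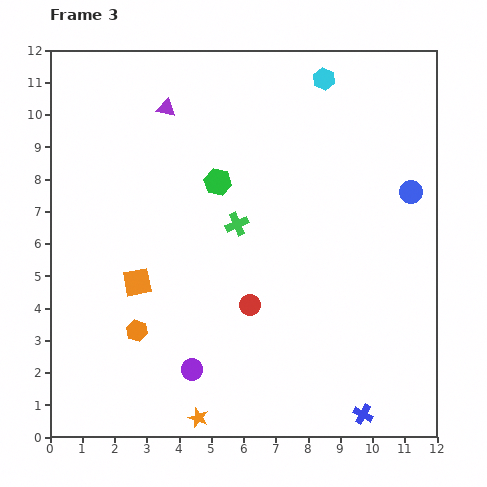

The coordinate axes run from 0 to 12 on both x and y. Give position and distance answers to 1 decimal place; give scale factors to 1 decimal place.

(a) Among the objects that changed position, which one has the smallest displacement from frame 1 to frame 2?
the orange square

(moved 0.9)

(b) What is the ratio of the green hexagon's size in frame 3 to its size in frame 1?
1.3×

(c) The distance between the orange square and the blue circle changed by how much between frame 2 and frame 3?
+1.1

Distance in frame 2: 7.8. Distance in frame 3: 8.9.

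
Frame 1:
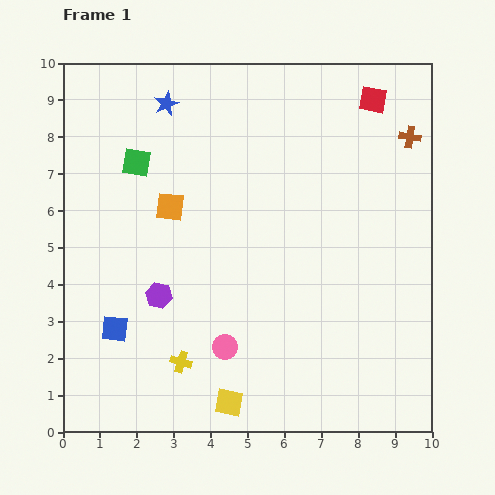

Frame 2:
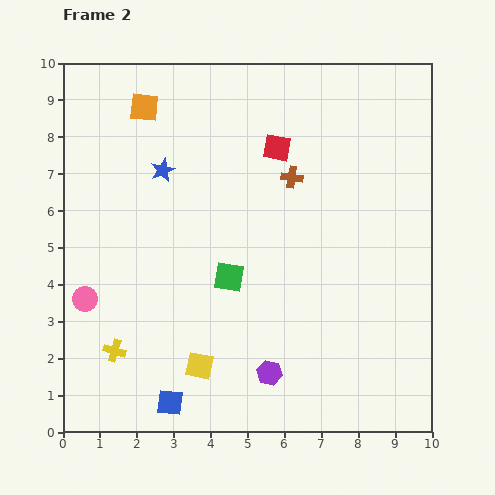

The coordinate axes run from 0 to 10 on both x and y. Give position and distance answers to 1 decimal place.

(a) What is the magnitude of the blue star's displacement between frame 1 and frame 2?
1.8

The blue star moved from (2.8, 8.9) to (2.7, 7.1), a distance of √(0.1² + 1.8²) ≈ 1.8.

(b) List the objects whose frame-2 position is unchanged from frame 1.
none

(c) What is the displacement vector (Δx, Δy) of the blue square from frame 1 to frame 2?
(1.5, -2.0)

The blue square was at (1.4, 2.8) in frame 1 and (2.9, 0.8) in frame 2.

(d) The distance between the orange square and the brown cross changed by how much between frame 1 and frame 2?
-2.4

Distance in frame 1: 6.8. Distance in frame 2: 4.4.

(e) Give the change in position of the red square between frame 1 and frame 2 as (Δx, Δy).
(-2.6, -1.3)

The red square was at (8.4, 9.0) in frame 1 and (5.8, 7.7) in frame 2.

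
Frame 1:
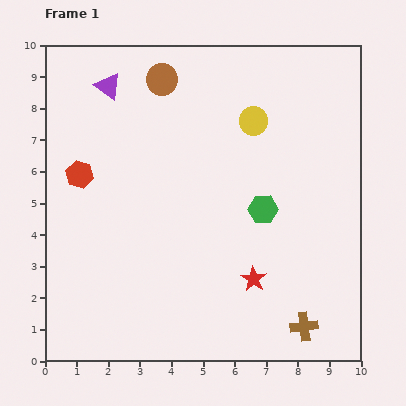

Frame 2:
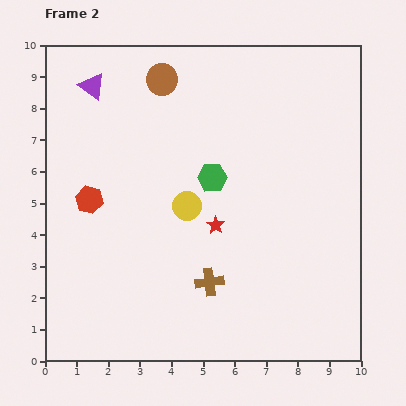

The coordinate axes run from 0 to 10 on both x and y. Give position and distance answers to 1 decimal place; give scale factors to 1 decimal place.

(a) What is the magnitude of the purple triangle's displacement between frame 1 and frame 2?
0.5

The purple triangle moved from (2.0, 8.7) to (1.5, 8.7), a distance of √(0.5² + 0.0²) ≈ 0.5.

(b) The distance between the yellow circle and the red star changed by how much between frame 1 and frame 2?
-3.9

Distance in frame 1: 5.0. Distance in frame 2: 1.1.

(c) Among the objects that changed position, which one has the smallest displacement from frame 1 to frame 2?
the purple triangle

(moved 0.5)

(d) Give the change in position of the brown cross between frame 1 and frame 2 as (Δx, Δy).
(-3.0, 1.4)

The brown cross was at (8.2, 1.1) in frame 1 and (5.2, 2.5) in frame 2.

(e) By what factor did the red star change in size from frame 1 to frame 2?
0.7×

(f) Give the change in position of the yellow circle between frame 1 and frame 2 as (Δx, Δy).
(-2.1, -2.7)

The yellow circle was at (6.6, 7.6) in frame 1 and (4.5, 4.9) in frame 2.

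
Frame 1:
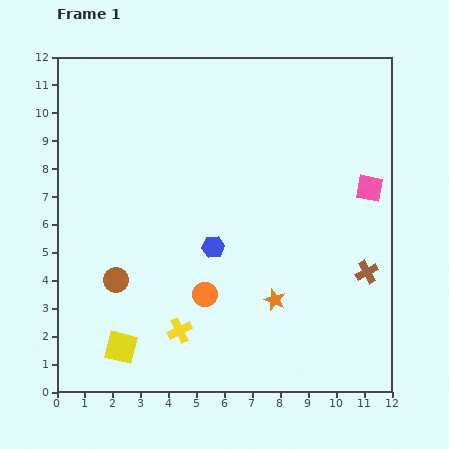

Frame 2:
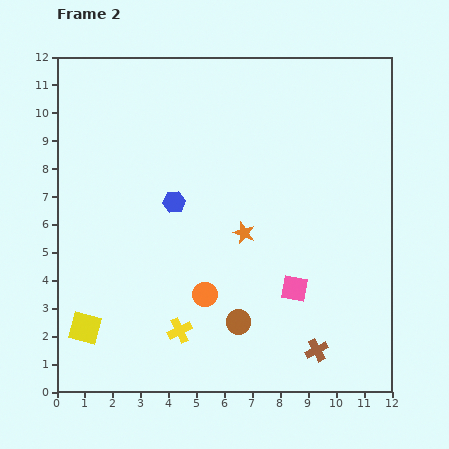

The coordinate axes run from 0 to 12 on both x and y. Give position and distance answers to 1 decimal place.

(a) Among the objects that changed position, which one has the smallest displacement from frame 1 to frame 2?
the yellow square

(moved 1.5)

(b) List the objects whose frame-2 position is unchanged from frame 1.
the yellow cross, the orange circle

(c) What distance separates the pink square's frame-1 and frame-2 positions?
4.5

The pink square moved from (11.2, 7.3) to (8.5, 3.7), a distance of √(2.7² + 3.6²) ≈ 4.5.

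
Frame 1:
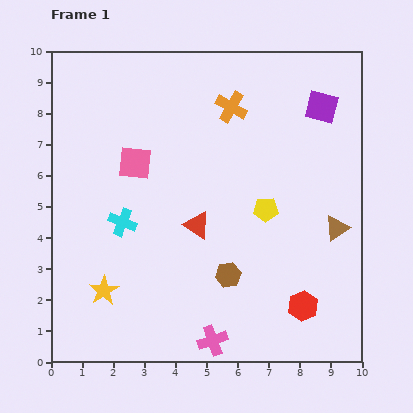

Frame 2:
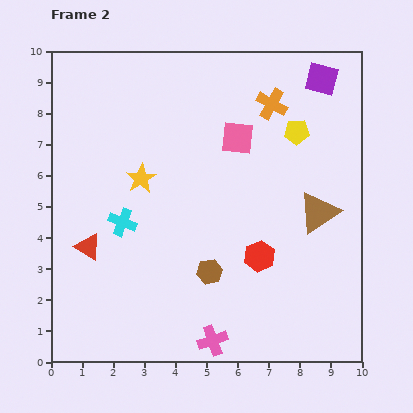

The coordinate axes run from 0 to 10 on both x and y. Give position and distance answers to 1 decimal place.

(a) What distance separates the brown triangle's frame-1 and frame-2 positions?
0.8

The brown triangle moved from (9.2, 4.3) to (8.6, 4.8), a distance of √(0.6² + 0.5²) ≈ 0.8.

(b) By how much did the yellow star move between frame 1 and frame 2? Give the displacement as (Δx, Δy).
(1.2, 3.6)

The yellow star was at (1.7, 2.3) in frame 1 and (2.9, 5.9) in frame 2.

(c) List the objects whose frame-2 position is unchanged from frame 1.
the pink cross, the cyan cross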